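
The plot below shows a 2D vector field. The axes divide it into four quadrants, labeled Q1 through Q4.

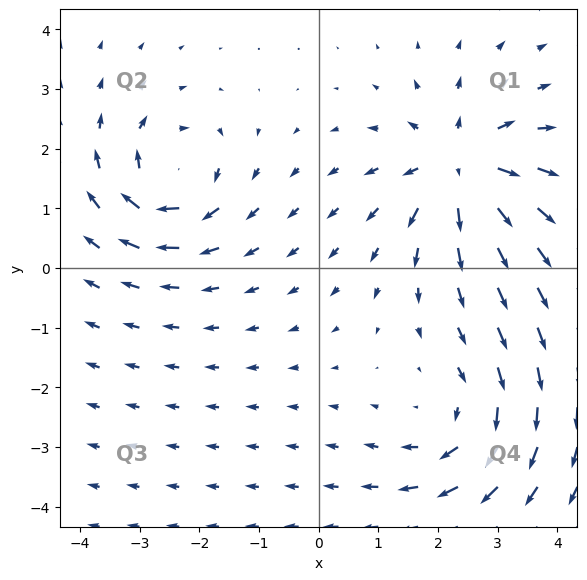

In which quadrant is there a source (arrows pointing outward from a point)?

The source sits at approximately (2.4, 1.7), which lies in quadrant Q1. The divergence there is about +6, positive as expected for a source.

Q1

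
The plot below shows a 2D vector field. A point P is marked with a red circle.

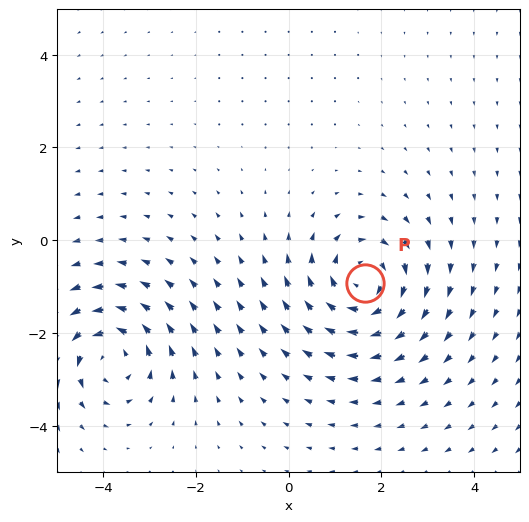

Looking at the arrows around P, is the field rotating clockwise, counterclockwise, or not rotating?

Near P at (1.6, -0.9) the arrows circulate clockwise. The curl (z-component) there is about -4; negative curl means clockwise rotation.

clockwise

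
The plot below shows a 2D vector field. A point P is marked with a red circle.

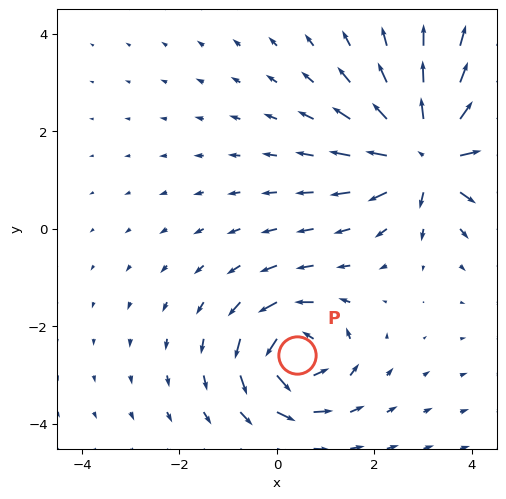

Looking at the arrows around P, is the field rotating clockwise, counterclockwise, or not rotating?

counterclockwise

Near P at (0.4, -2.6) the arrows circulate counterclockwise. The curl (z-component) there is about +5; positive curl means counterclockwise rotation.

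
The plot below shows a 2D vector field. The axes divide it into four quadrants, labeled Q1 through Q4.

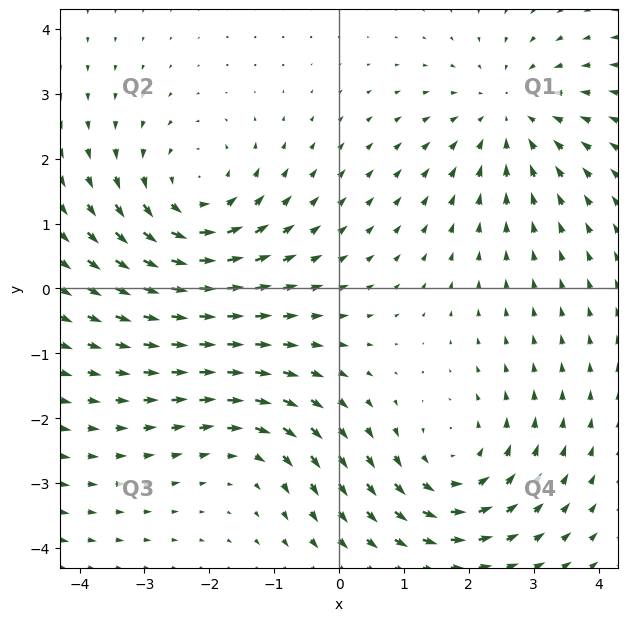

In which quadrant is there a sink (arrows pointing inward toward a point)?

The sink sits at approximately (2.6, 2.7), which lies in quadrant Q1. The divergence there is about -3, negative as expected for a sink.

Q1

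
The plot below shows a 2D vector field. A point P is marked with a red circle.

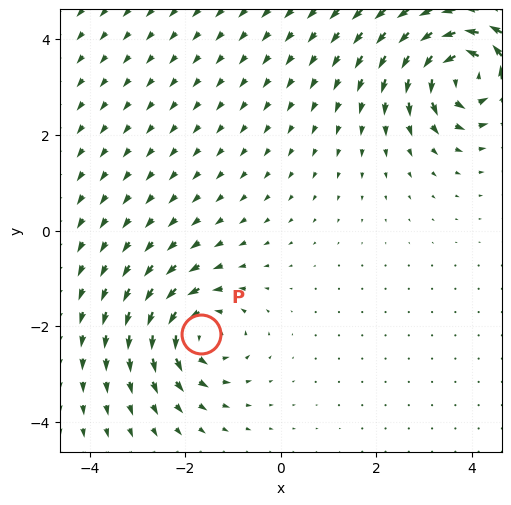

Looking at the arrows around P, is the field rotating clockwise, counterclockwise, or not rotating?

counterclockwise

Near P at (-1.7, -2.2) the arrows circulate counterclockwise. The curl (z-component) there is about +4; positive curl means counterclockwise rotation.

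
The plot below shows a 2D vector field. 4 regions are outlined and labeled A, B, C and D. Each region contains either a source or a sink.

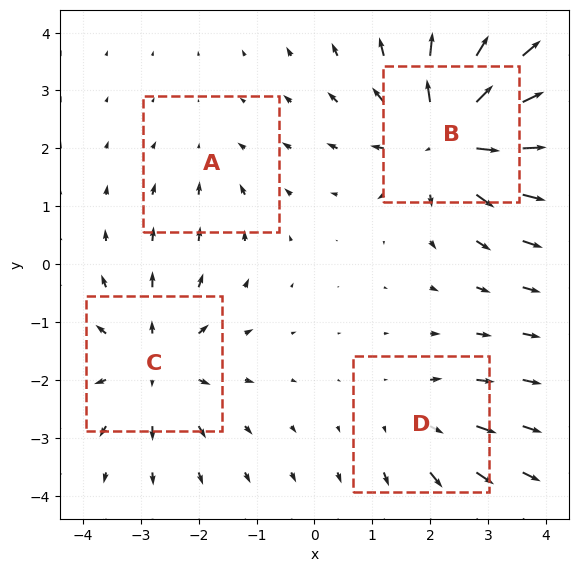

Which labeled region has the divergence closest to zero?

A

Divergence at each region's feature centre — A: about -2, B: about +8, C: about +5, D: about +3. Region A is closest to zero.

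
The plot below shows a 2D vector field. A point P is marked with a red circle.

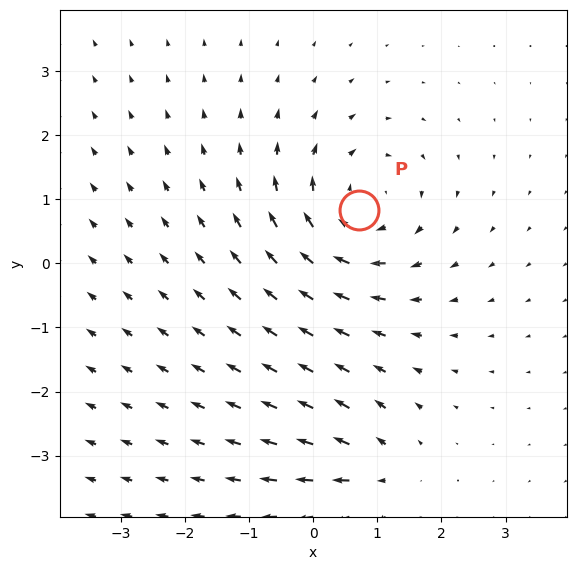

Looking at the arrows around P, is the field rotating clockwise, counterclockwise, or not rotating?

Near P at (0.7, 0.8) the arrows circulate clockwise. The curl (z-component) there is about -4; negative curl means clockwise rotation.

clockwise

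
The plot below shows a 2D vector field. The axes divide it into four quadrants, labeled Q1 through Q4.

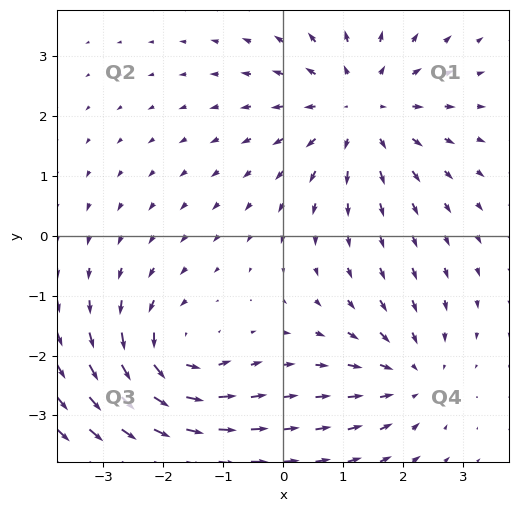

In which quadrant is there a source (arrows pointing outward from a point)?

The source sits at approximately (1.3, 2.1), which lies in quadrant Q1. The divergence there is about +3, positive as expected for a source.

Q1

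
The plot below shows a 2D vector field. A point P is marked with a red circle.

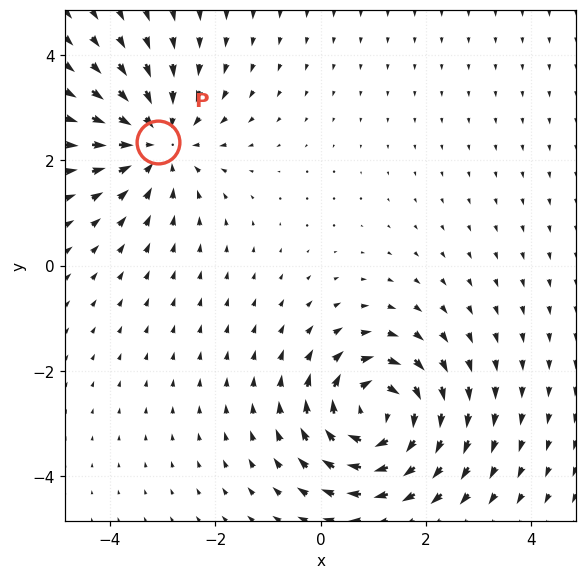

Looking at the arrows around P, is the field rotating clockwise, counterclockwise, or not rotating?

not rotating

Near P at (-3.1, 2.4) the arrows show no circulation. The curl there is ≈0.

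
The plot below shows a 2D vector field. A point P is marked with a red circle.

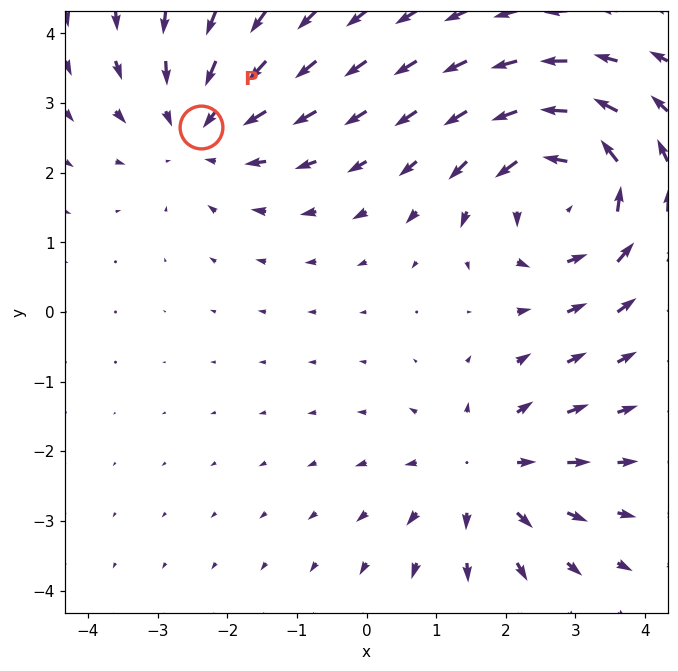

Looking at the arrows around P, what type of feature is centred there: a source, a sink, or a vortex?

sink

At P (-2.4, 2.7) the arrows converge inward. Divergence about -3, curl ≈0 — negative divergence with near-zero curl is a sink.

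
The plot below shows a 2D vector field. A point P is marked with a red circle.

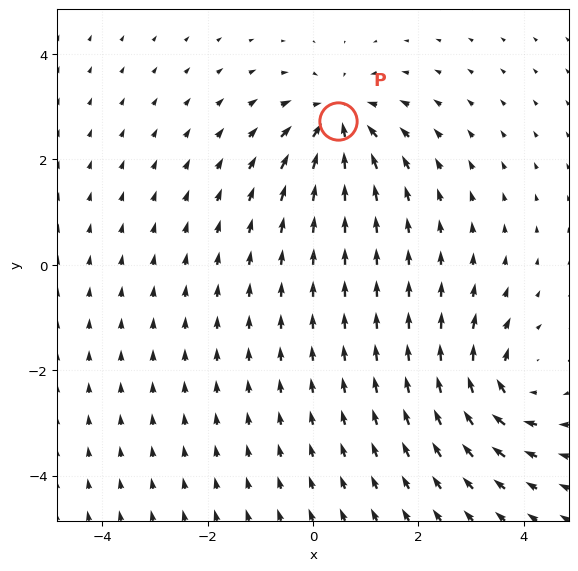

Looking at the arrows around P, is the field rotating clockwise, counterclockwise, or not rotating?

not rotating

Near P at (0.5, 2.7) the arrows show no circulation. The curl there is ≈0.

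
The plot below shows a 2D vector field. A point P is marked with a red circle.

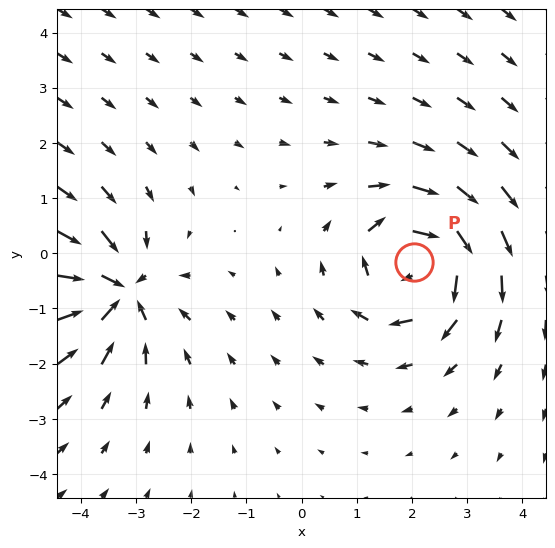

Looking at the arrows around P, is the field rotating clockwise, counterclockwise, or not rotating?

Near P at (2.0, -0.2) the arrows circulate clockwise. The curl (z-component) there is about -7; negative curl means clockwise rotation.

clockwise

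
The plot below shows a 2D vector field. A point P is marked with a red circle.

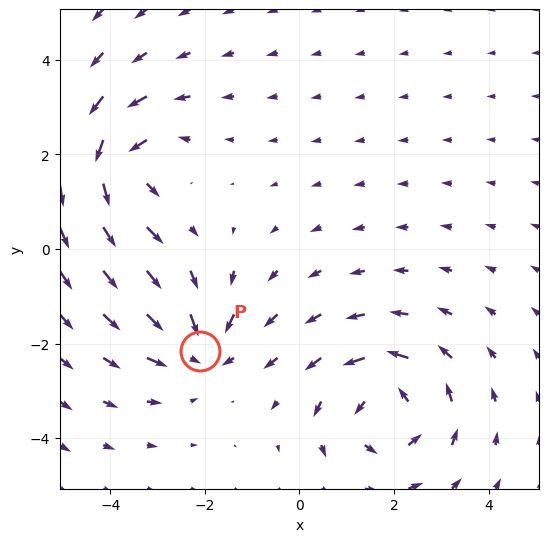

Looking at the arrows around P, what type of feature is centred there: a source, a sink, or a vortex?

At P (-2.1, -2.1) the arrows converge inward. Divergence about -4, curl ≈0 — negative divergence with near-zero curl is a sink.

sink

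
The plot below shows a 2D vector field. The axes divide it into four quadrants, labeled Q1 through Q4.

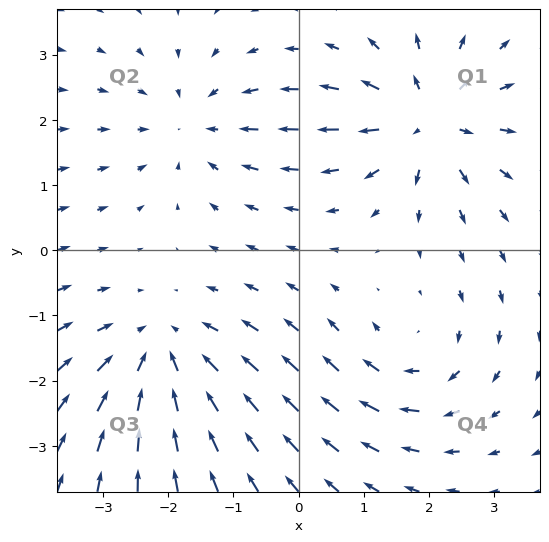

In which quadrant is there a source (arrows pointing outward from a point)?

The source sits at approximately (2.0, 2.0), which lies in quadrant Q1. The divergence there is about +6, positive as expected for a source.

Q1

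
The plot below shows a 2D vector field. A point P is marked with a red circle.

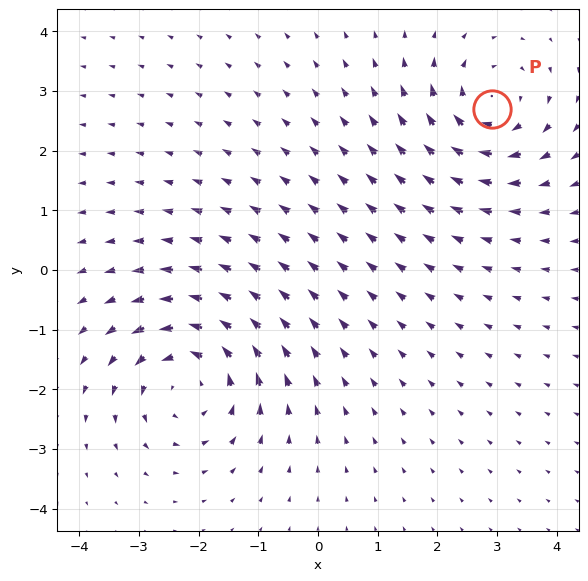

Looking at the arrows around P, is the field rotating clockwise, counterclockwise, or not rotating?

Near P at (2.9, 2.7) the arrows circulate clockwise. The curl (z-component) there is about -5; negative curl means clockwise rotation.

clockwise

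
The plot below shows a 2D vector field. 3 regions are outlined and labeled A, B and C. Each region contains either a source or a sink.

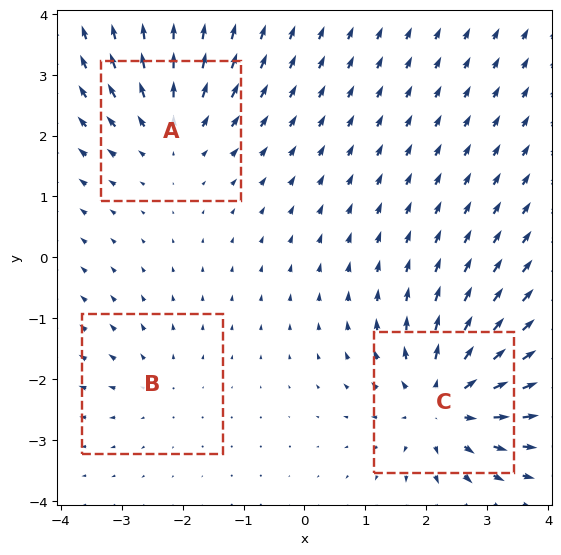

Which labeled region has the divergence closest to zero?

Divergence at each region's feature centre — A: about +3, B: about +2, C: about +5. Region B is closest to zero.

B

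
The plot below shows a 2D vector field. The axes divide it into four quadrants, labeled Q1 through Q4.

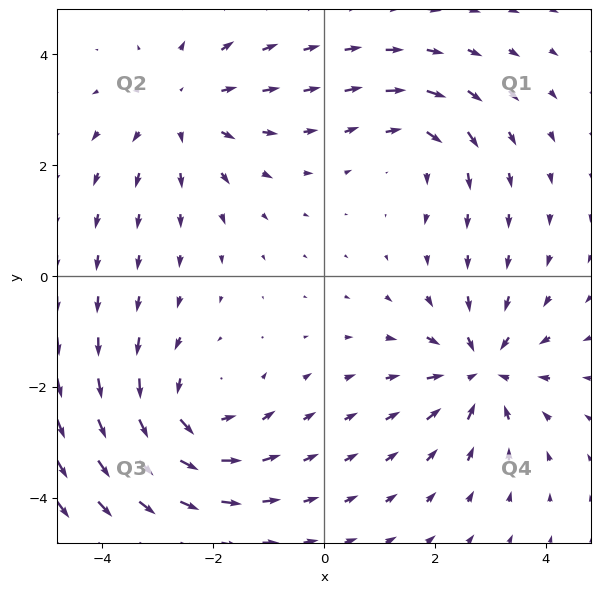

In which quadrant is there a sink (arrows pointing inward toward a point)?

The sink sits at approximately (2.8, -1.7), which lies in quadrant Q4. The divergence there is about -5, negative as expected for a sink.

Q4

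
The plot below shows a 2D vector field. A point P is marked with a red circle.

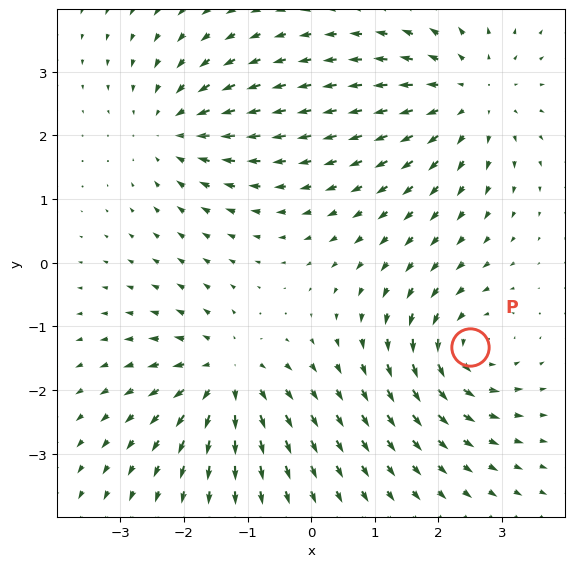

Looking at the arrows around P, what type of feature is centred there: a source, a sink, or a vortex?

vortex

At P (2.5, -1.3) the arrows circulate counterclockwise. Divergence ≈0, curl about +5 — near-zero divergence with nonzero curl is a vortex.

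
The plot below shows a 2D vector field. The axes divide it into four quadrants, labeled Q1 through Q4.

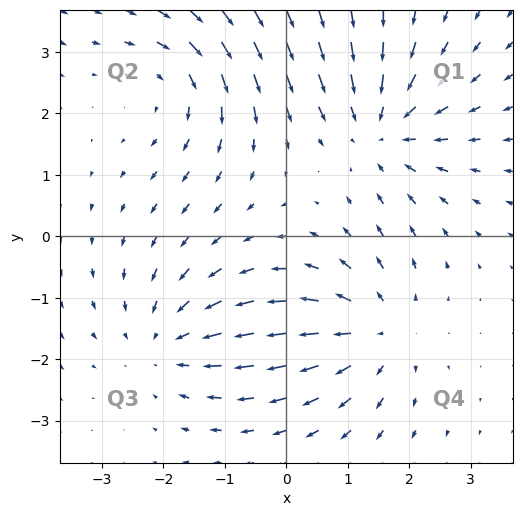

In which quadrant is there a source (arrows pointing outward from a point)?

The source sits at approximately (1.5, -1.5), which lies in quadrant Q4. The divergence there is about +3, positive as expected for a source.

Q4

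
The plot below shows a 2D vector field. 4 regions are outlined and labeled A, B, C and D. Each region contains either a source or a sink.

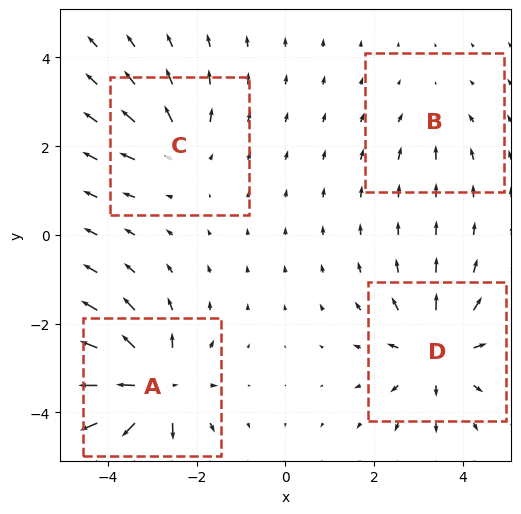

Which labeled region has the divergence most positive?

A

Divergence at each region's feature centre — A: about +8, B: about -2, C: about +4, D: about +6. Region A is most positive.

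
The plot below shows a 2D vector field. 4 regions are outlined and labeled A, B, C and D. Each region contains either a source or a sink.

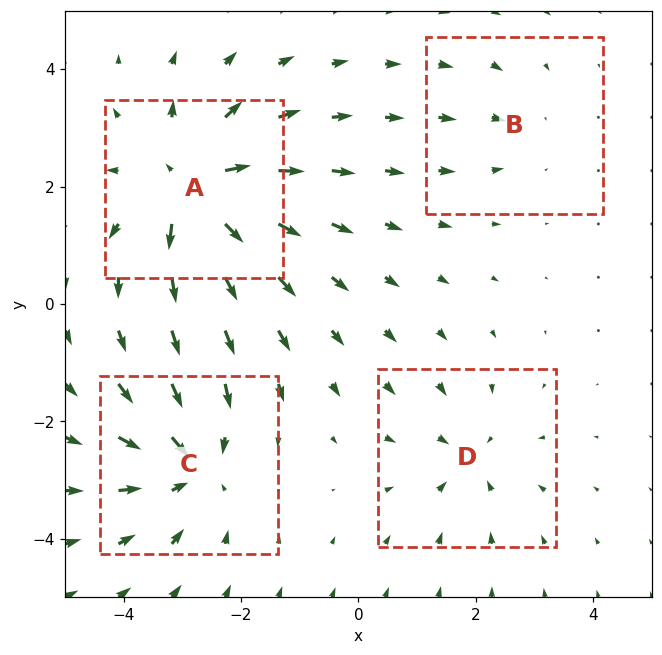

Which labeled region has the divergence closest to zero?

Divergence at each region's feature centre — A: about +7, B: about -2, C: about -5, D: about -3. Region B is closest to zero.

B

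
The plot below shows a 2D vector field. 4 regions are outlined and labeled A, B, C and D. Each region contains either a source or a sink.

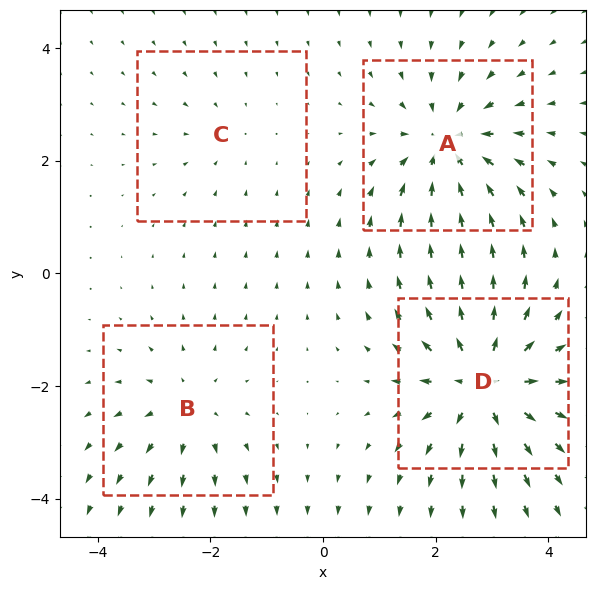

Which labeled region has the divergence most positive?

D

Divergence at each region's feature centre — A: about -6, B: about +4, C: about -2, D: about +7. Region D is most positive.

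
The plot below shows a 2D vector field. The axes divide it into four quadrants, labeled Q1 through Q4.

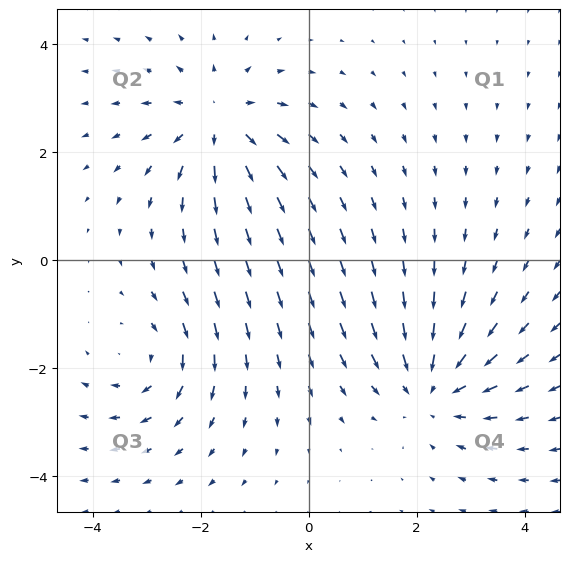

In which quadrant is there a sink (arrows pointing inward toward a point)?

The sink sits at approximately (2.3, -2.3), which lies in quadrant Q4. The divergence there is about -3, negative as expected for a sink.

Q4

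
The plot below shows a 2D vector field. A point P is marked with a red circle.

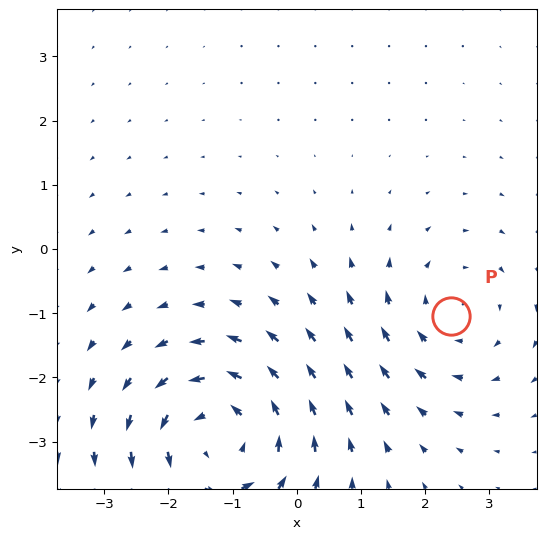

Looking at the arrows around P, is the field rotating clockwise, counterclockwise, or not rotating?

Near P at (2.4, -1.0) the arrows circulate clockwise. The curl (z-component) there is about -2; negative curl means clockwise rotation.

clockwise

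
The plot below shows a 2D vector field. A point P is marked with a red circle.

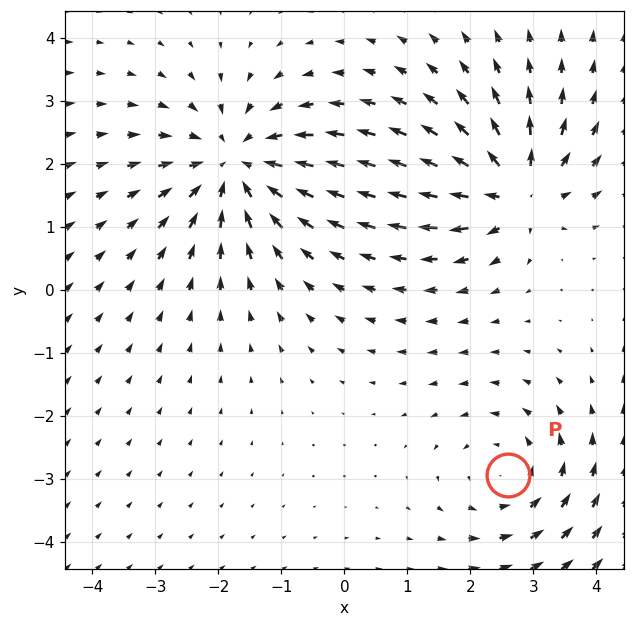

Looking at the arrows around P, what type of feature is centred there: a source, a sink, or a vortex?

At P (2.6, -2.9) the arrows circulate counterclockwise. Divergence ≈0, curl about +3 — near-zero divergence with nonzero curl is a vortex.

vortex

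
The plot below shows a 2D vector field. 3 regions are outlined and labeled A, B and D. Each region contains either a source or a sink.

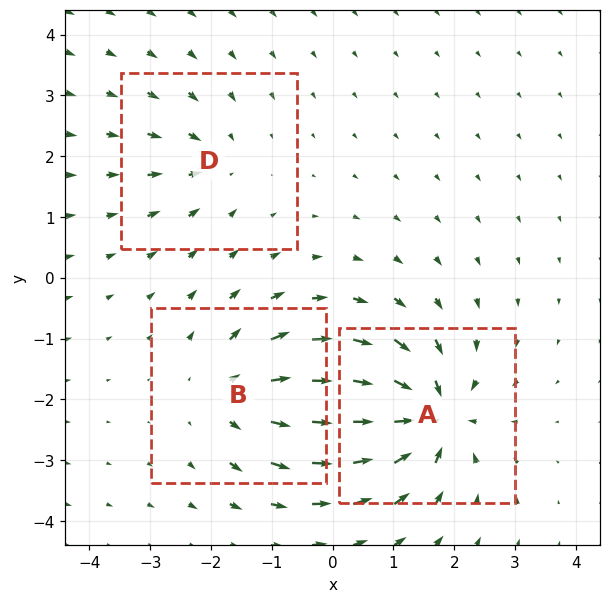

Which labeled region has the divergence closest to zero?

D

Divergence at each region's feature centre — A: about -6, B: about +4, D: about -3. Region D is closest to zero.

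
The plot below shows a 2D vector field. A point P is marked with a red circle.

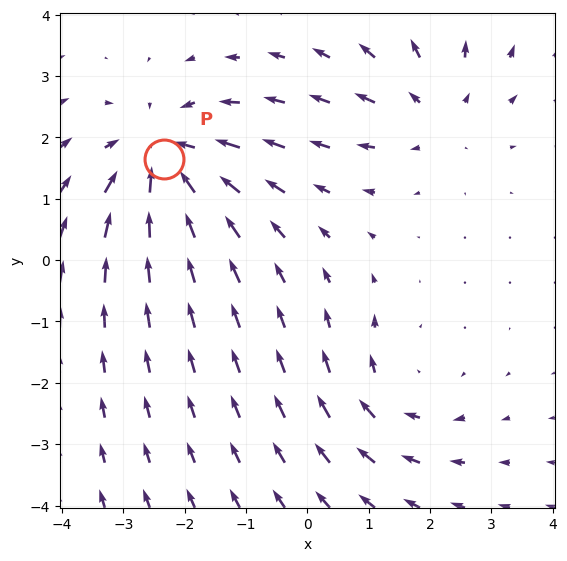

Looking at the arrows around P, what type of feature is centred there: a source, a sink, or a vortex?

At P (-2.3, 1.6) the arrows converge inward. Divergence about -4, curl ≈0 — negative divergence with near-zero curl is a sink.

sink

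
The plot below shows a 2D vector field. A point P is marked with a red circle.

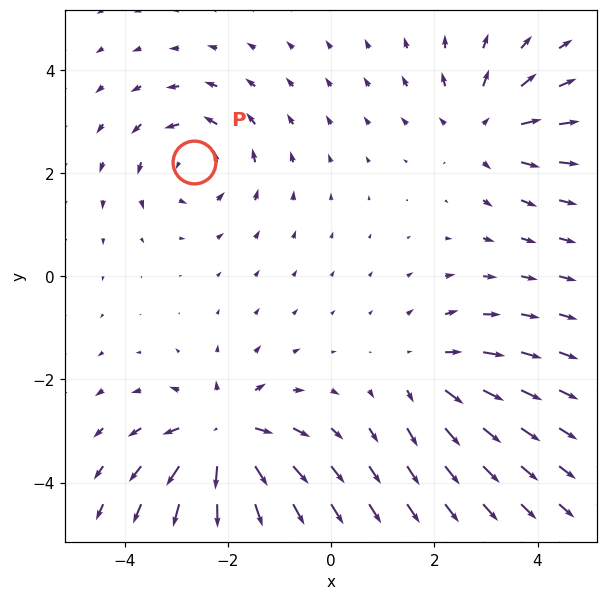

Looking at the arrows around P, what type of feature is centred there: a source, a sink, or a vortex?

vortex

At P (-2.7, 2.2) the arrows circulate counterclockwise. Divergence ≈0, curl about +4 — near-zero divergence with nonzero curl is a vortex.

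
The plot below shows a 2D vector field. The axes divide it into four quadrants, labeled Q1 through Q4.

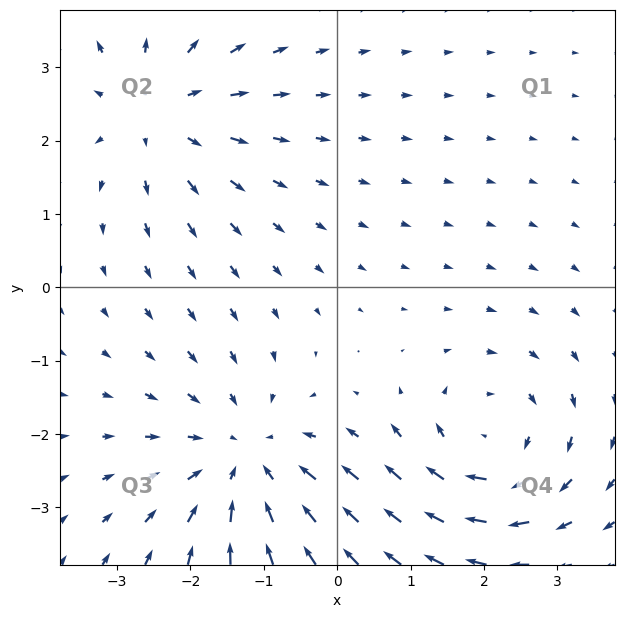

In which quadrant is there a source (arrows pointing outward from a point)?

Q2

The source sits at approximately (-2.5, 2.4), which lies in quadrant Q2. The divergence there is about +3, positive as expected for a source.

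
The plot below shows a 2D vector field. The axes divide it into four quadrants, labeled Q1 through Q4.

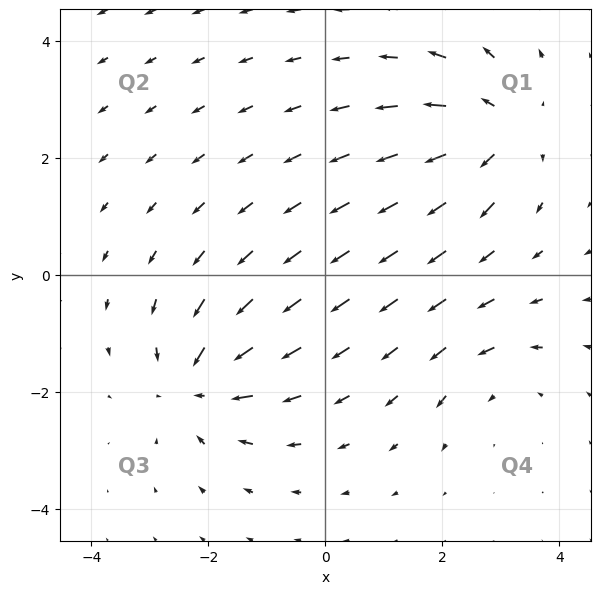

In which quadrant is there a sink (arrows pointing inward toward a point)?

The sink sits at approximately (-2.2, -1.9), which lies in quadrant Q3. The divergence there is about -5, negative as expected for a sink.

Q3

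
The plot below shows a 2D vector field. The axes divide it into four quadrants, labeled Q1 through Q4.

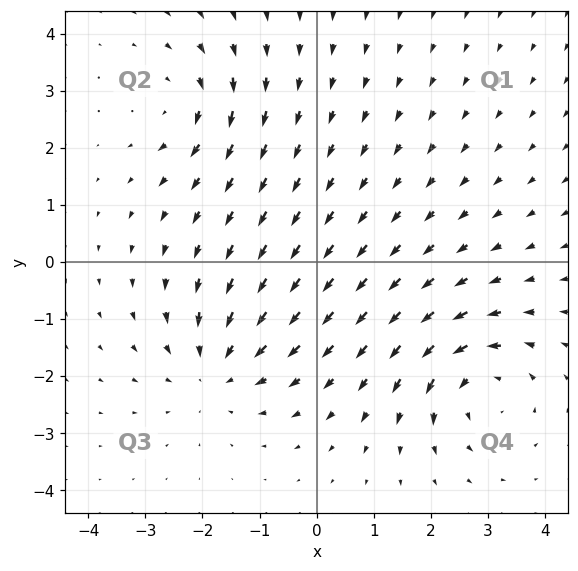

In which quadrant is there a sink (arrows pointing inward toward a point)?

The sink sits at approximately (-1.7, -1.9), which lies in quadrant Q3. The divergence there is about -4, negative as expected for a sink.

Q3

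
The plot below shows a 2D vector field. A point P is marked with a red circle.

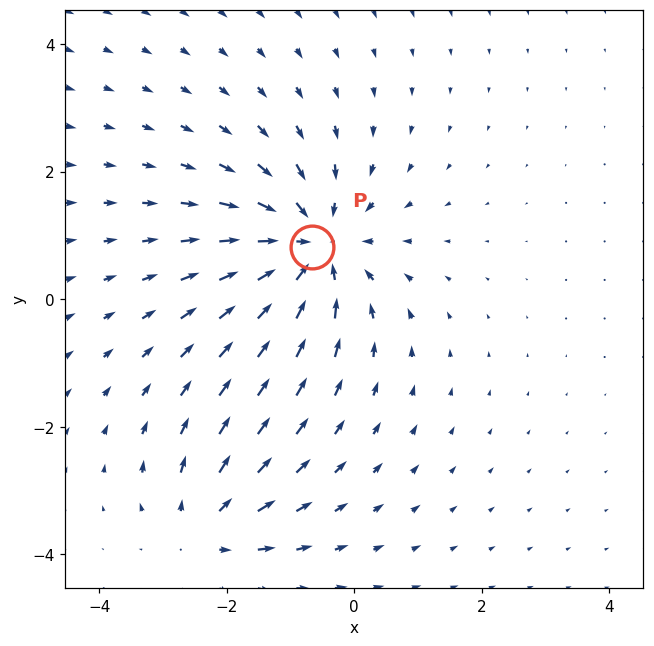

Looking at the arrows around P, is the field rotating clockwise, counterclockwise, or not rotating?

Near P at (-0.7, 0.8) the arrows show no circulation. The curl there is ≈0.

not rotating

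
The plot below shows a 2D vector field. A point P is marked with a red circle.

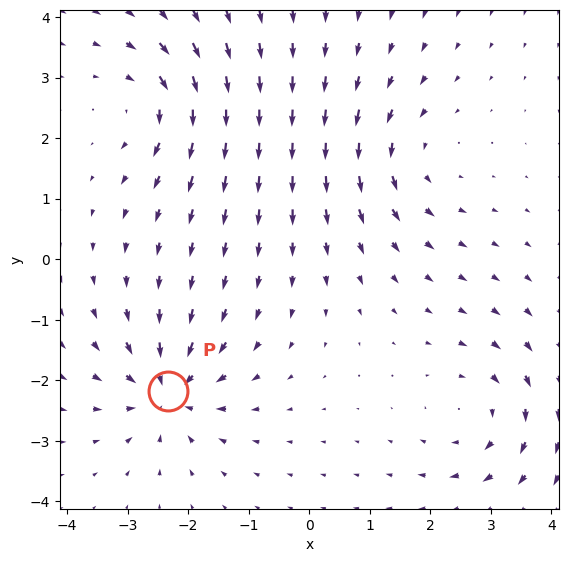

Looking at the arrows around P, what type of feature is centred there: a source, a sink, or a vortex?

At P (-2.3, -2.2) the arrows converge inward. Divergence about -5, curl ≈0 — negative divergence with near-zero curl is a sink.

sink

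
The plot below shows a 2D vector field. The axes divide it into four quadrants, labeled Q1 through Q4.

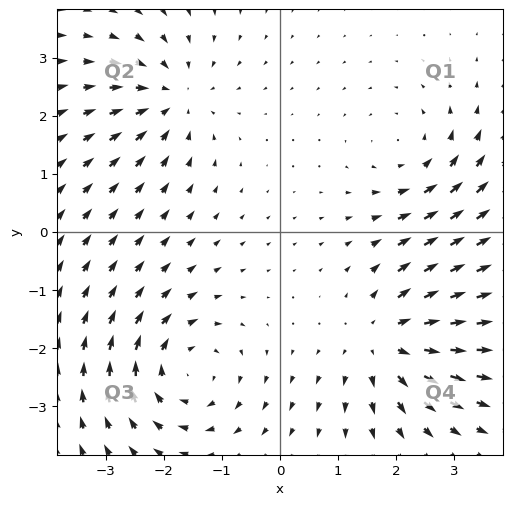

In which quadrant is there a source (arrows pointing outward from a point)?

Q4

The source sits at approximately (1.8, -1.9), which lies in quadrant Q4. The divergence there is about +4, positive as expected for a source.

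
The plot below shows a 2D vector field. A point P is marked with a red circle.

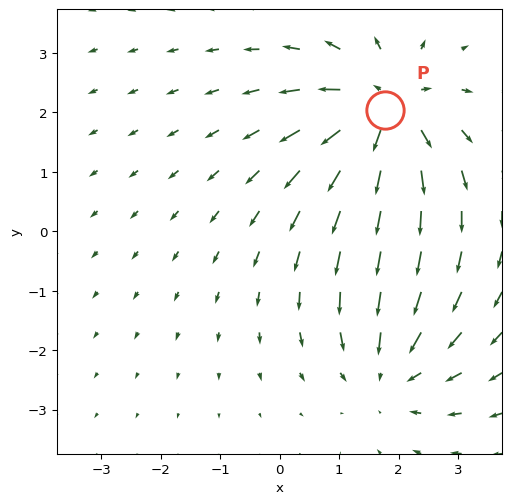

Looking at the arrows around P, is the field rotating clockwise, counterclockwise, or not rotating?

Near P at (1.8, 2.0) the arrows show no circulation. The curl there is ≈0.

not rotating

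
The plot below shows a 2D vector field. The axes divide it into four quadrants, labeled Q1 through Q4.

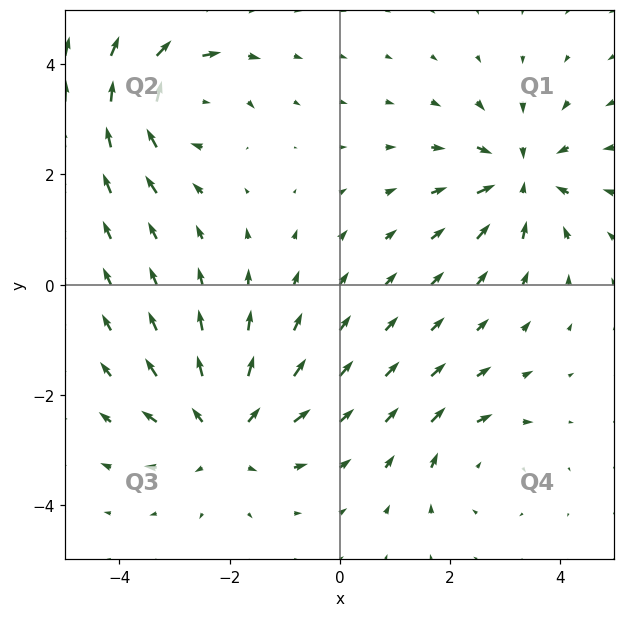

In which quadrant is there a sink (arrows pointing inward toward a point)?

The sink sits at approximately (3.3, 1.9), which lies in quadrant Q1. The divergence there is about -5, negative as expected for a sink.

Q1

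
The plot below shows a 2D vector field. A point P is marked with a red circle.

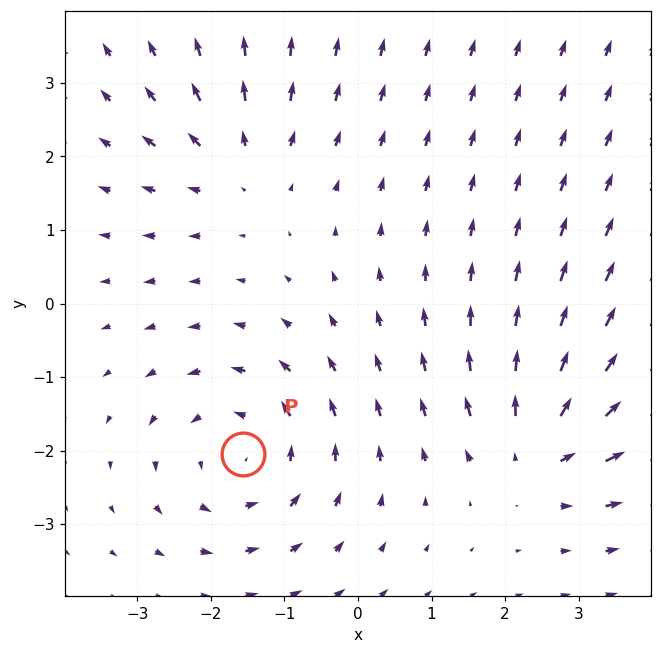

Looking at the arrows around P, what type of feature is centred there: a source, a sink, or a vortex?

At P (-1.6, -2.0) the arrows circulate counterclockwise. Divergence ≈0, curl about +4 — near-zero divergence with nonzero curl is a vortex.

vortex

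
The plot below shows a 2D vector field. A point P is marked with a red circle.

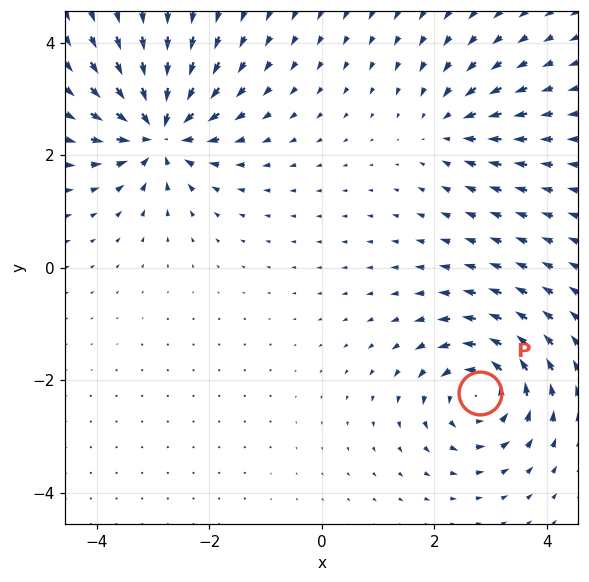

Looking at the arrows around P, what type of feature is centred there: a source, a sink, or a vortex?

At P (2.8, -2.2) the arrows circulate counterclockwise. Divergence ≈0, curl about +6 — near-zero divergence with nonzero curl is a vortex.

vortex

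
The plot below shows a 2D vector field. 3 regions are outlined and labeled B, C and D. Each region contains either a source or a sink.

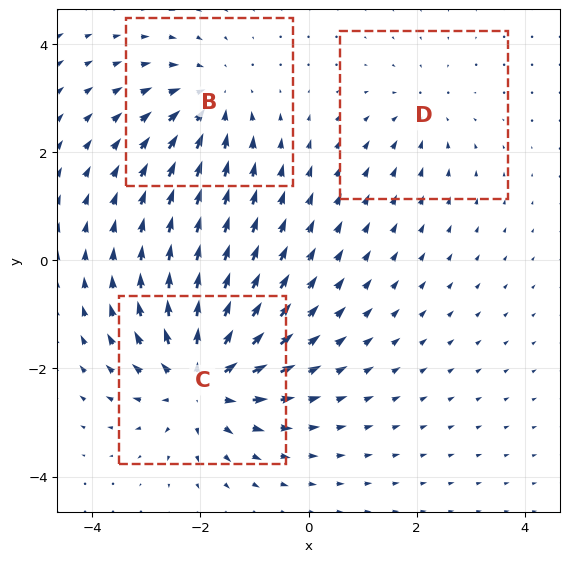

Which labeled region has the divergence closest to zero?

D

Divergence at each region's feature centre — B: about -3, C: about +5, D: about -2. Region D is closest to zero.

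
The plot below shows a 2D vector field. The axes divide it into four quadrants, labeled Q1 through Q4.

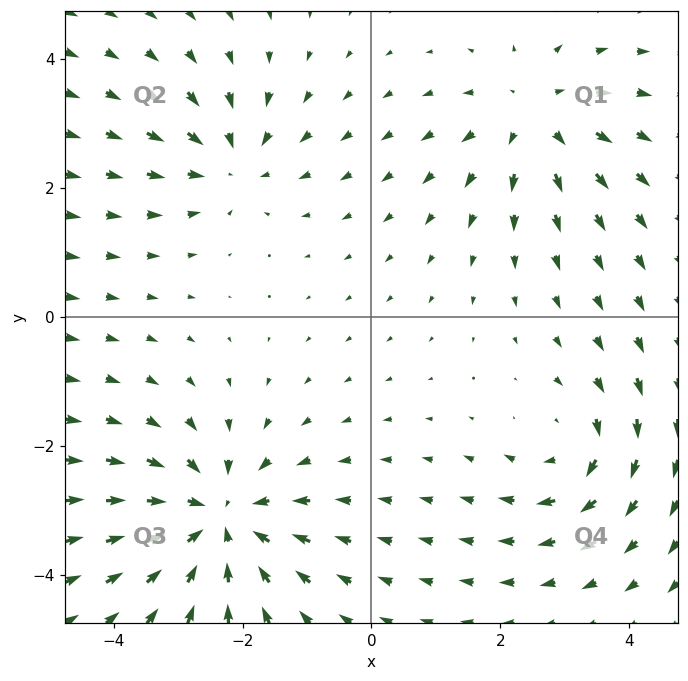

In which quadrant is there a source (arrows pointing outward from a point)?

Q1

The source sits at approximately (2.5, 3.1), which lies in quadrant Q1. The divergence there is about +3, positive as expected for a source.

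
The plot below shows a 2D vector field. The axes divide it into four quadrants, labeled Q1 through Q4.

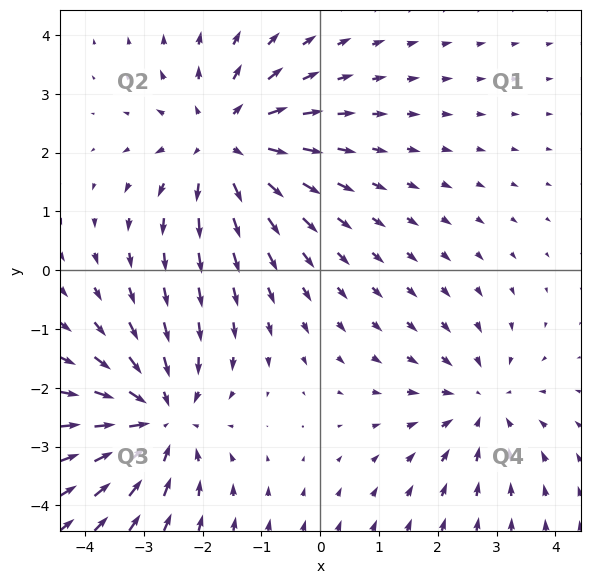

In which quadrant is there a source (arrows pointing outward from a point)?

The source sits at approximately (-1.6, 2.2), which lies in quadrant Q2. The divergence there is about +4, positive as expected for a source.

Q2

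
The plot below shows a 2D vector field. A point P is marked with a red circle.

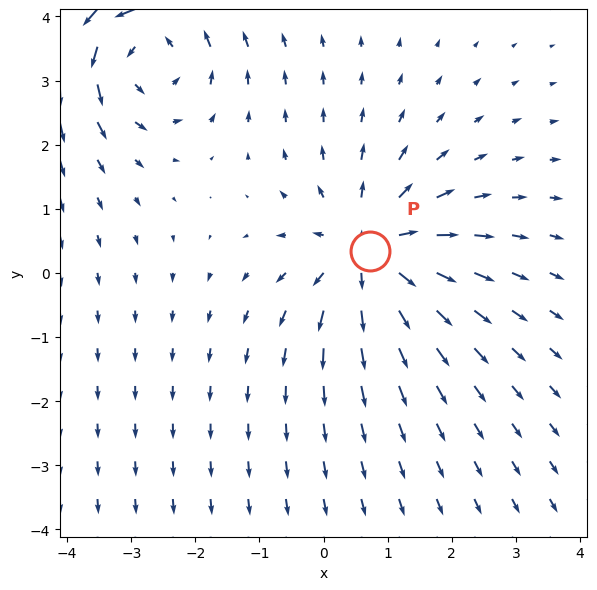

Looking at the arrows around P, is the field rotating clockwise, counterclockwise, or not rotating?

not rotating

Near P at (0.7, 0.3) the arrows show no circulation. The curl there is ≈0.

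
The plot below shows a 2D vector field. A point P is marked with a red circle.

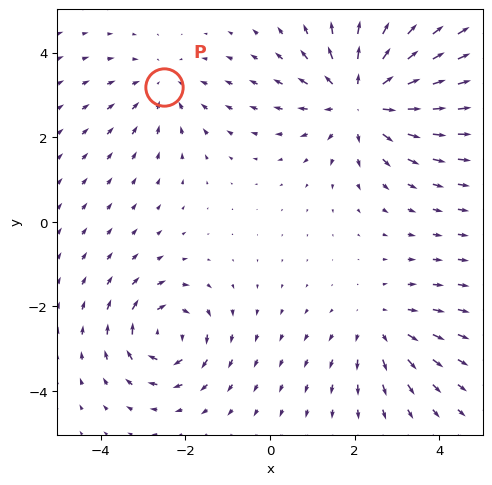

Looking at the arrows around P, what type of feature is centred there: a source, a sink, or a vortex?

sink

At P (-2.5, 3.2) the arrows converge inward. Divergence about -2, curl ≈0 — negative divergence with near-zero curl is a sink.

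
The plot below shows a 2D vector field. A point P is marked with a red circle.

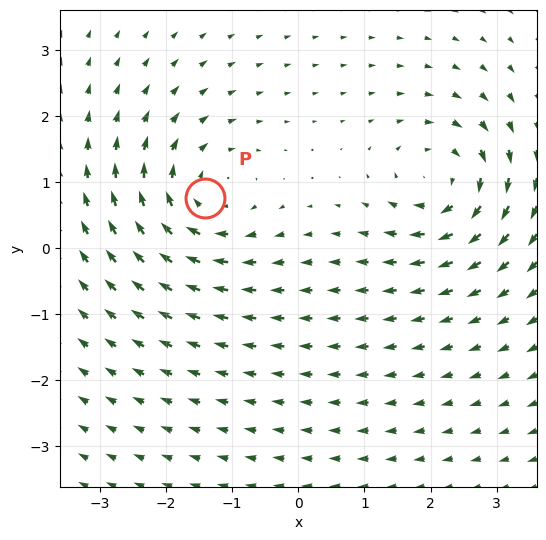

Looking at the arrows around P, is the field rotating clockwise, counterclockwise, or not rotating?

clockwise

Near P at (-1.4, 0.8) the arrows circulate clockwise. The curl (z-component) there is about -5; negative curl means clockwise rotation.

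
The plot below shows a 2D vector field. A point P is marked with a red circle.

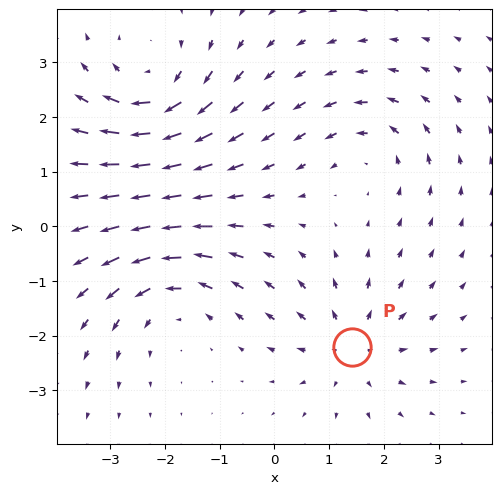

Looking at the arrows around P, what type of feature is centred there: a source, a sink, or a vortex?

At P (1.4, -2.2) the arrows spread outward. Divergence about +4, curl ≈0 — positive divergence with near-zero curl is a source.

source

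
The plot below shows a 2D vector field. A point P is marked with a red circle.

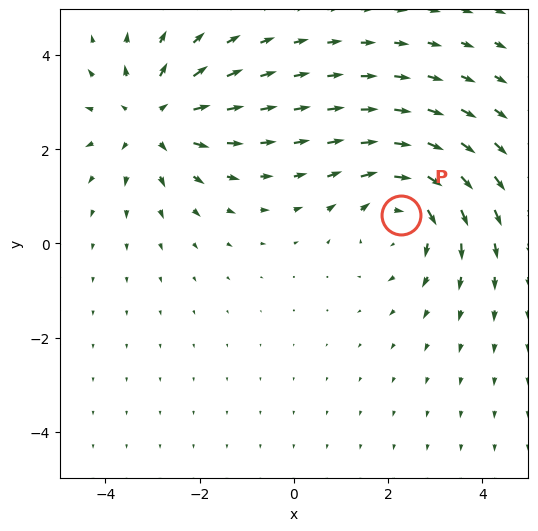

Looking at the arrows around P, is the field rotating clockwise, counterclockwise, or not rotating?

Near P at (2.3, 0.6) the arrows circulate clockwise. The curl (z-component) there is about -4; negative curl means clockwise rotation.

clockwise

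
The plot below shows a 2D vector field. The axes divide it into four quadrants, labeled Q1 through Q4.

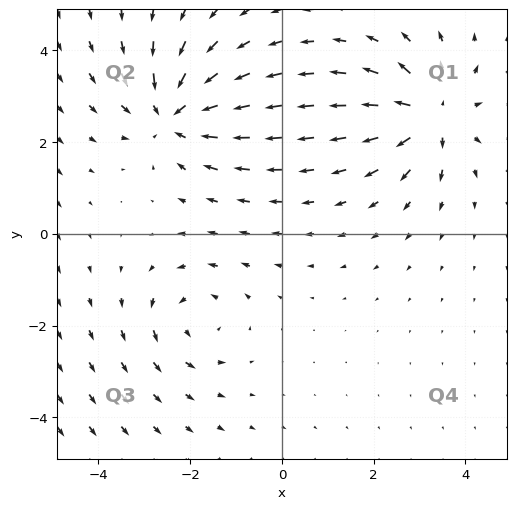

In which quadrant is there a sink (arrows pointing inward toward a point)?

Q2

The sink sits at approximately (-2.4, 2.6), which lies in quadrant Q2. The divergence there is about -5, negative as expected for a sink.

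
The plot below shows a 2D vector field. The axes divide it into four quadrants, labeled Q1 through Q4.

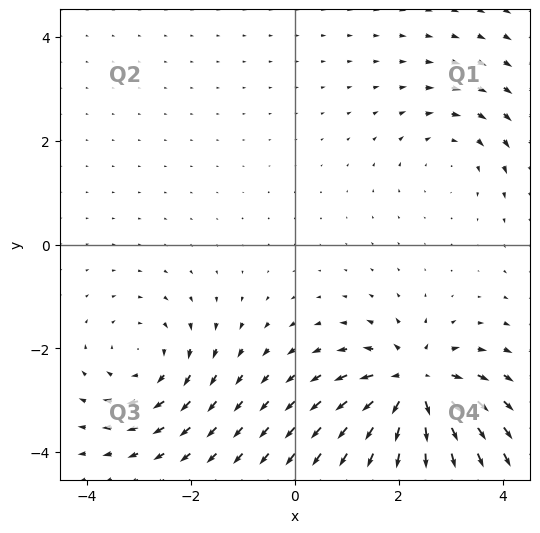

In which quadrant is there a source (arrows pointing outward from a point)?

The source sits at approximately (2.3, -2.7), which lies in quadrant Q4. The divergence there is about +6, positive as expected for a source.

Q4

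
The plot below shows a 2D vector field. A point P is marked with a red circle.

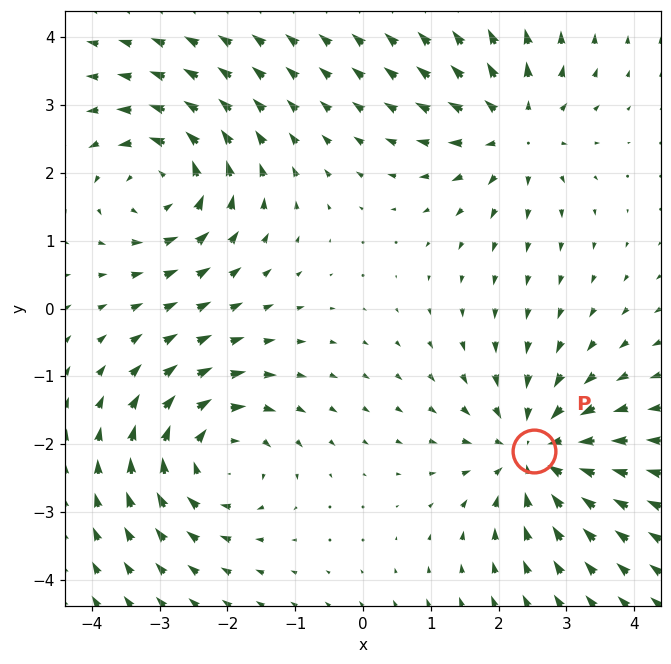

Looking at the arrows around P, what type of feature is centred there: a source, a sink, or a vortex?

At P (2.5, -2.1) the arrows converge inward. Divergence about -4, curl ≈0 — negative divergence with near-zero curl is a sink.

sink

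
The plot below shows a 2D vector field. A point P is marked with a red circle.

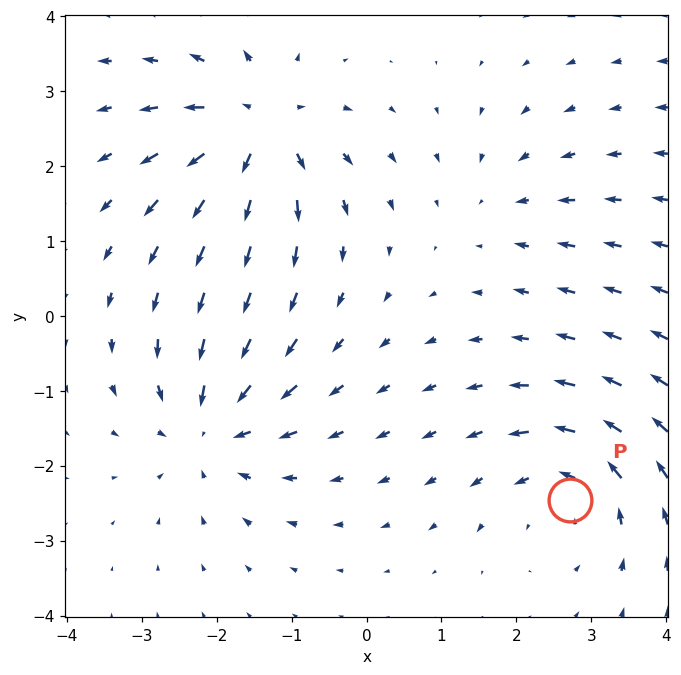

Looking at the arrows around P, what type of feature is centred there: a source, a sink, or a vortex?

At P (2.7, -2.5) the arrows circulate counterclockwise. Divergence ≈0, curl about +4 — near-zero divergence with nonzero curl is a vortex.

vortex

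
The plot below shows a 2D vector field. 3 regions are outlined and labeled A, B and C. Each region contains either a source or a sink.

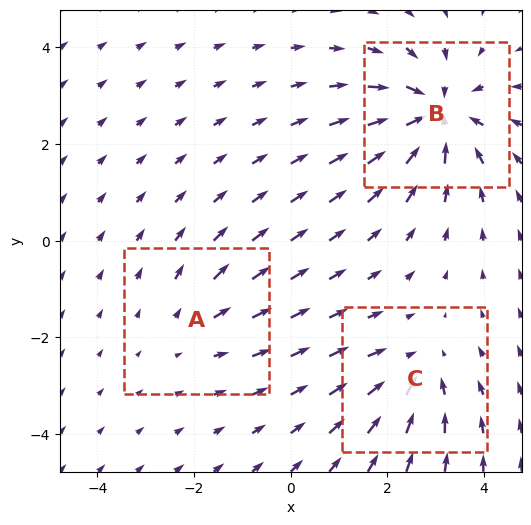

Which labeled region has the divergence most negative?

B

Divergence at each region's feature centre — A: about +2, B: about -5, C: about -3. Region B is most negative.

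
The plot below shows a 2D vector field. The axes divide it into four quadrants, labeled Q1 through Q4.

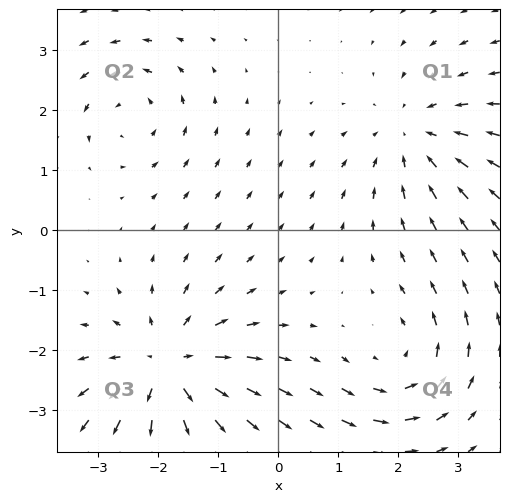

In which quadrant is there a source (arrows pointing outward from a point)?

The source sits at approximately (-1.8, -2.3), which lies in quadrant Q3. The divergence there is about +6, positive as expected for a source.

Q3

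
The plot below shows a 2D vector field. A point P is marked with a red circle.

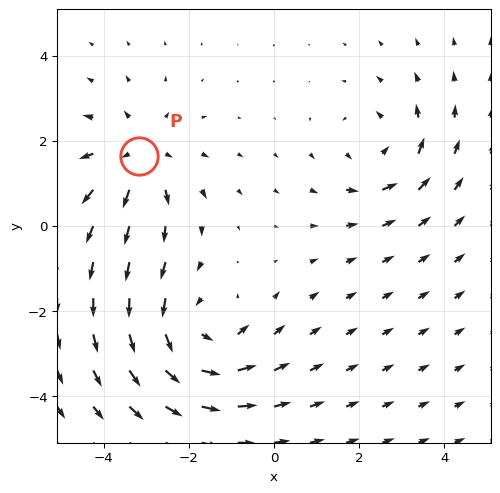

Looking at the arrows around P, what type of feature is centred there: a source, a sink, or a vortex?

At P (-3.2, 1.6) the arrows spread outward. Divergence about +3, curl ≈0 — positive divergence with near-zero curl is a source.

source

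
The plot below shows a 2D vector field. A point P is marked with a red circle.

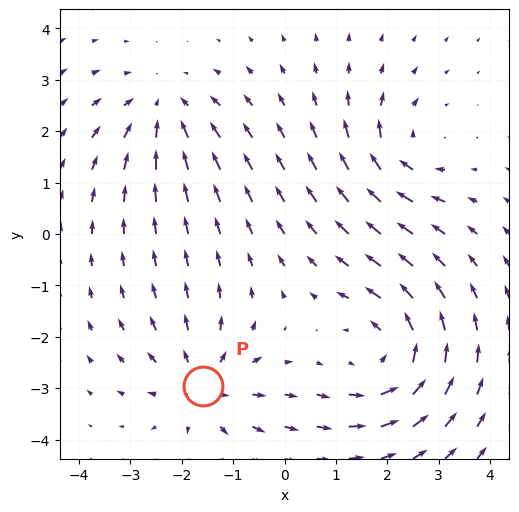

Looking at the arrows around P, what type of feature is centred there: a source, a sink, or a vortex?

At P (-1.6, -3.0) the arrows spread outward. Divergence about +4, curl ≈0 — positive divergence with near-zero curl is a source.

source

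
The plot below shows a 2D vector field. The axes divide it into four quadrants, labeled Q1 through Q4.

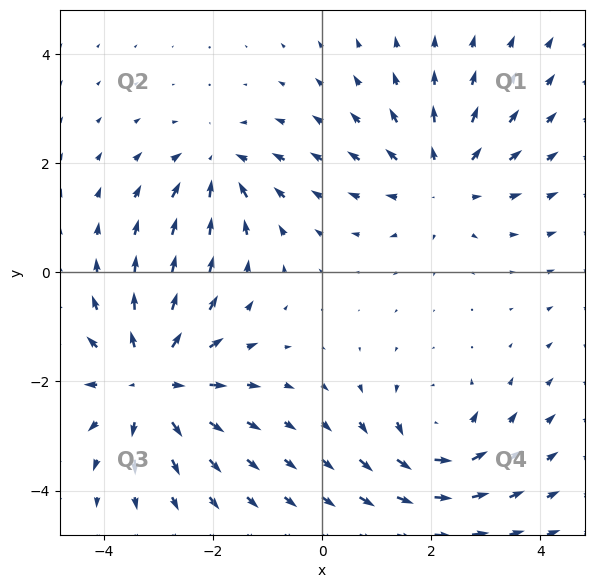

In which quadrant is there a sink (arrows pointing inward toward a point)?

Q2

The sink sits at approximately (-1.9, 1.9), which lies in quadrant Q2. The divergence there is about -4, negative as expected for a sink.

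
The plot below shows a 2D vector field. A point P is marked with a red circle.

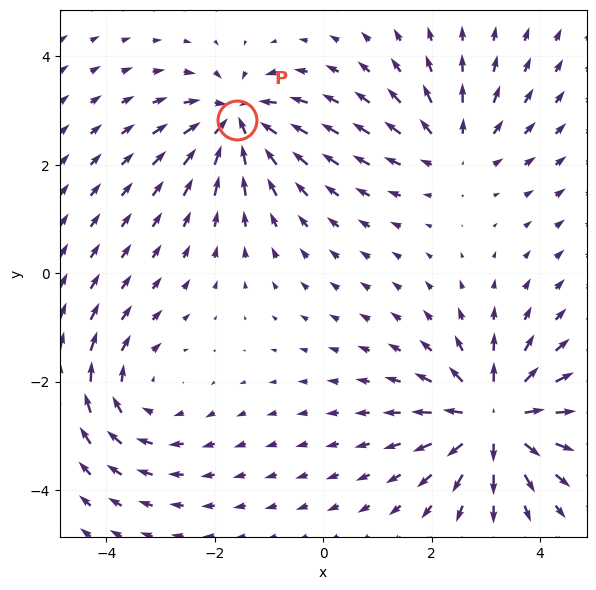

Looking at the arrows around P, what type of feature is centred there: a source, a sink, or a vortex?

sink

At P (-1.6, 2.8) the arrows converge inward. Divergence about -5, curl ≈0 — negative divergence with near-zero curl is a sink.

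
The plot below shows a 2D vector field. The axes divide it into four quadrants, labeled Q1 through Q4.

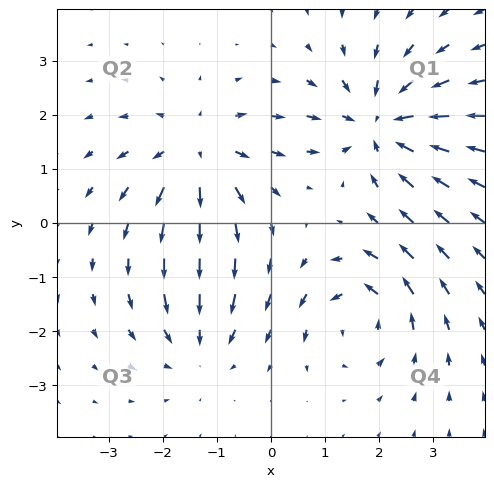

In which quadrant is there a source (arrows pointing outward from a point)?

The source sits at approximately (-1.3, 1.3), which lies in quadrant Q2. The divergence there is about +4, positive as expected for a source.

Q2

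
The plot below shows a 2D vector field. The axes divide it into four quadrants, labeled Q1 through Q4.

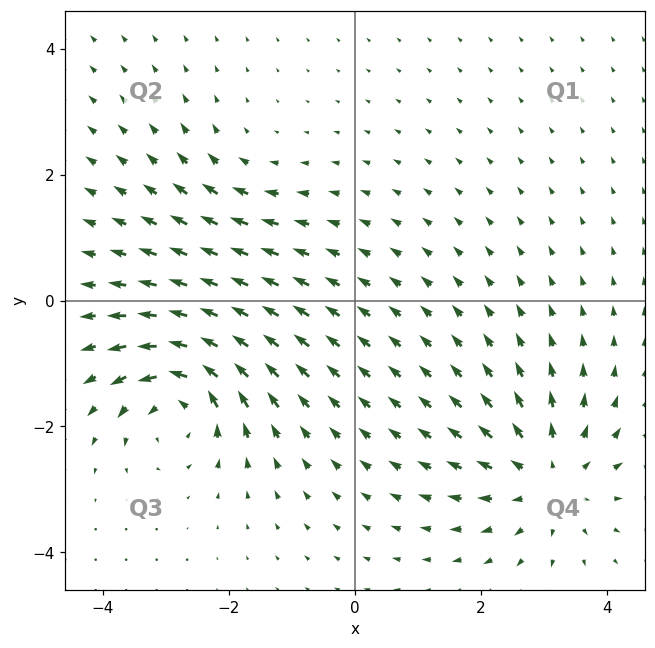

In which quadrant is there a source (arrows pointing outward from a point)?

Q4

The source sits at approximately (3.1, -2.8), which lies in quadrant Q4. The divergence there is about +5, positive as expected for a source.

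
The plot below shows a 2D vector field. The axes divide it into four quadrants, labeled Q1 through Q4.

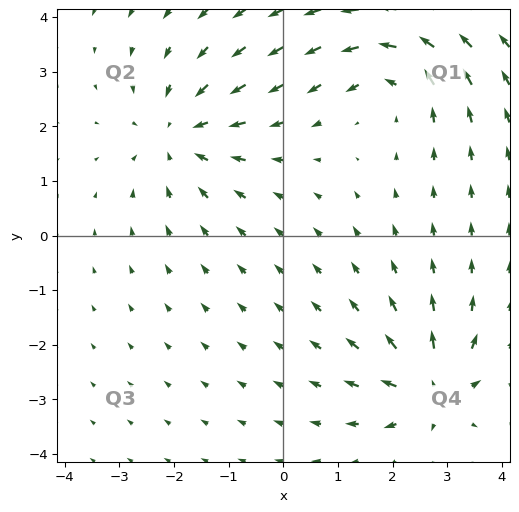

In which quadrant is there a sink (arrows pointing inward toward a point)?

The sink sits at approximately (-1.9, 1.8), which lies in quadrant Q2. The divergence there is about -4, negative as expected for a sink.

Q2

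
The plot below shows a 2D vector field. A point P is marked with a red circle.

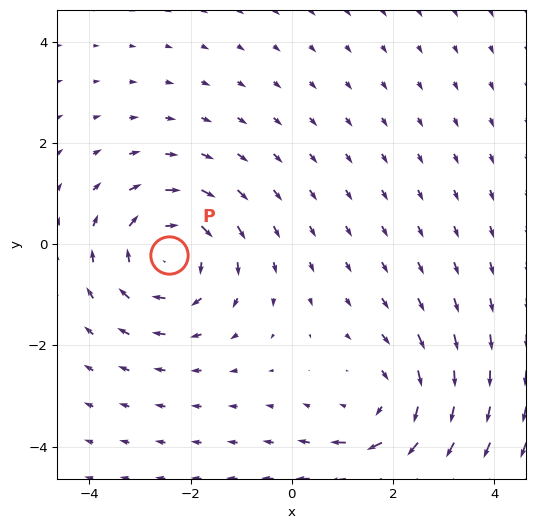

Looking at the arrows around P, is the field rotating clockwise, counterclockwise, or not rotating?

clockwise

Near P at (-2.4, -0.2) the arrows circulate clockwise. The curl (z-component) there is about -3; negative curl means clockwise rotation.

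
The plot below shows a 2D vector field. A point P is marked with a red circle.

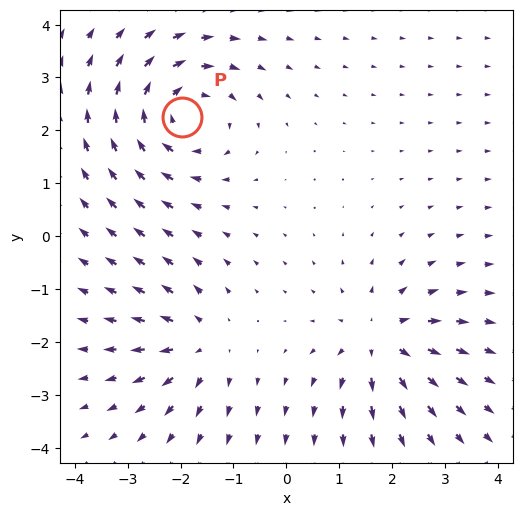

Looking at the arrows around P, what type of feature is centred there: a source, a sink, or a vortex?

At P (-2.0, 2.3) the arrows circulate clockwise. Divergence ≈0, curl about -5 — near-zero divergence with nonzero curl is a vortex.

vortex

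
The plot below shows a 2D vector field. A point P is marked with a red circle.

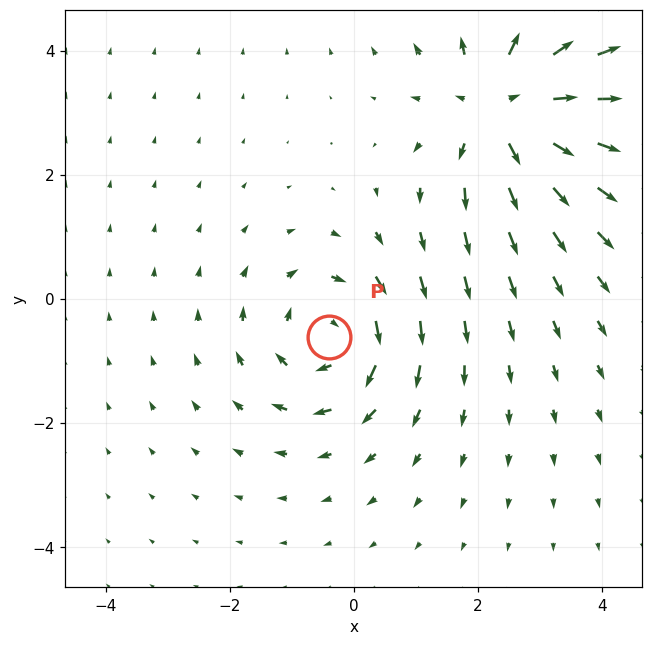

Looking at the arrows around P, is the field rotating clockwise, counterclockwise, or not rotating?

clockwise

Near P at (-0.4, -0.6) the arrows circulate clockwise. The curl (z-component) there is about -4; negative curl means clockwise rotation.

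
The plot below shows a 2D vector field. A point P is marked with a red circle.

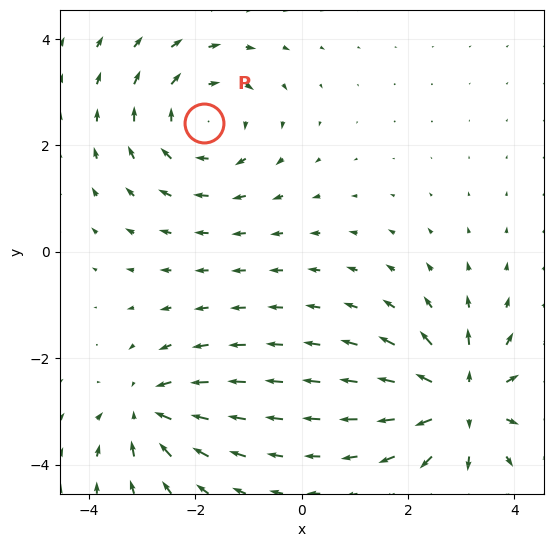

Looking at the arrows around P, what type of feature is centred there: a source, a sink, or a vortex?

vortex

At P (-1.8, 2.4) the arrows circulate clockwise. Divergence ≈0, curl about -3 — near-zero divergence with nonzero curl is a vortex.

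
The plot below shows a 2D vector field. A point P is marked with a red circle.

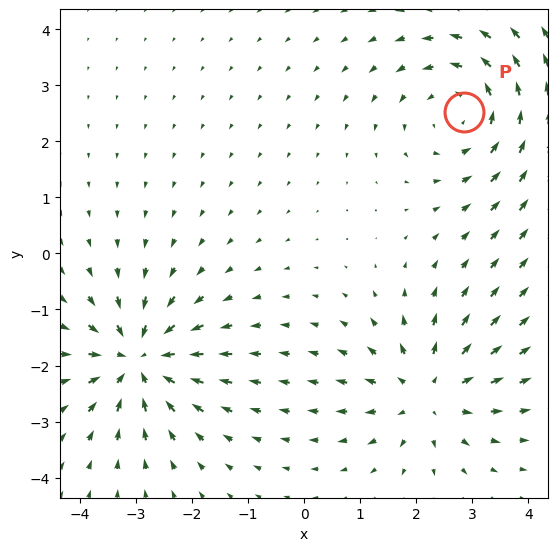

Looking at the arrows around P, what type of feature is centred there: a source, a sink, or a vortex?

vortex

At P (2.8, 2.5) the arrows circulate counterclockwise. Divergence ≈0, curl about +4 — near-zero divergence with nonzero curl is a vortex.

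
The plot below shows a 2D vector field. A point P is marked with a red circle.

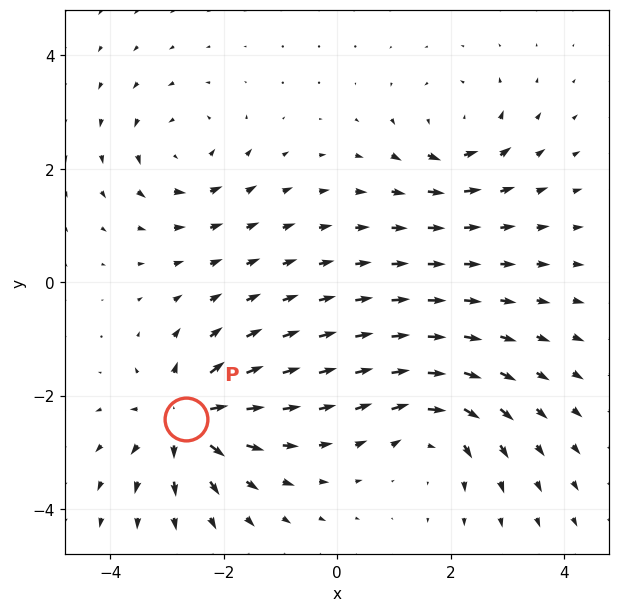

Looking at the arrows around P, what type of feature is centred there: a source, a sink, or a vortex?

At P (-2.7, -2.4) the arrows spread outward. Divergence about +6, curl ≈0 — positive divergence with near-zero curl is a source.

source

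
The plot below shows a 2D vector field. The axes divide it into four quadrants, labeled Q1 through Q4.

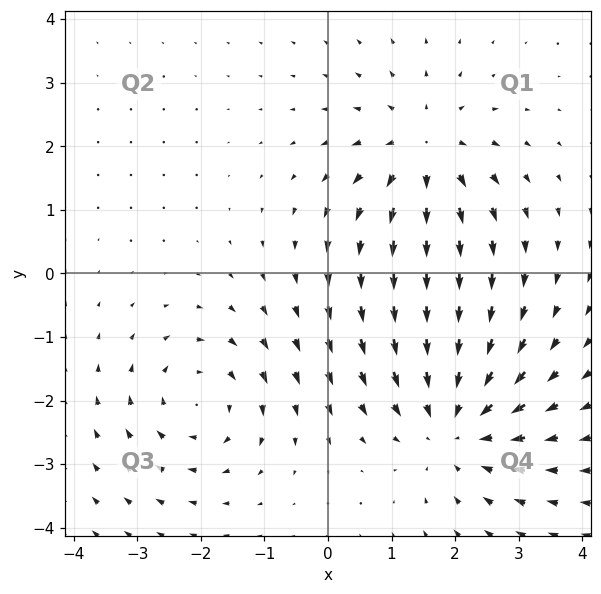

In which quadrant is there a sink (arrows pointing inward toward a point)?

The sink sits at approximately (2.0, -2.4), which lies in quadrant Q4. The divergence there is about -3, negative as expected for a sink.

Q4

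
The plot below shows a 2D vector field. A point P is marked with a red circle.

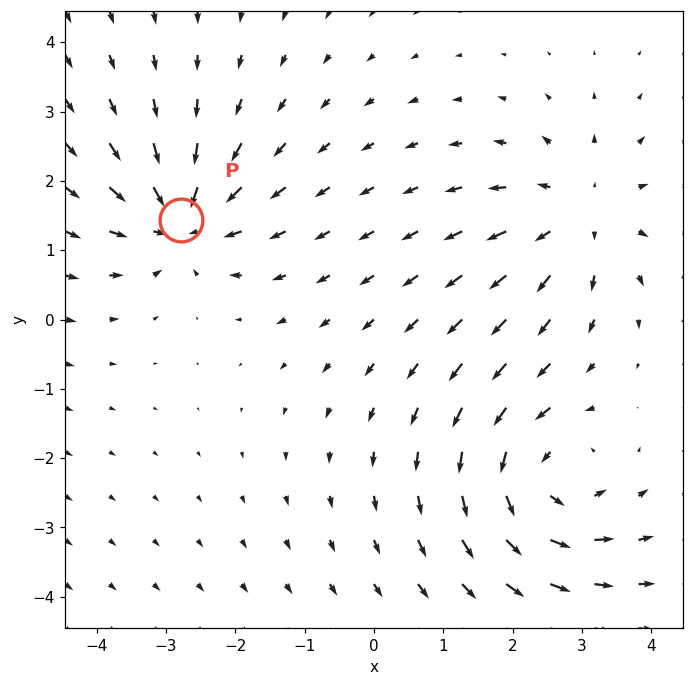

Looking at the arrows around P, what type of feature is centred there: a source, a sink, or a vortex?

At P (-2.8, 1.4) the arrows converge inward. Divergence about -6, curl ≈0 — negative divergence with near-zero curl is a sink.

sink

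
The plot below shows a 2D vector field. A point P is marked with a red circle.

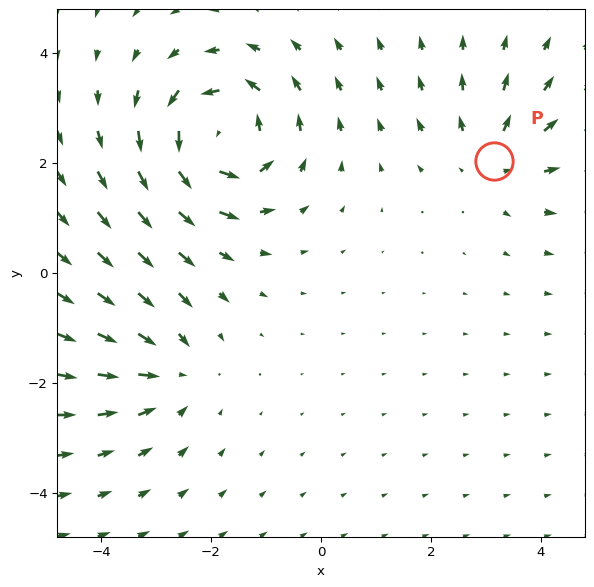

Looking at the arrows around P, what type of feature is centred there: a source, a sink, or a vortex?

source

At P (3.1, 2.0) the arrows spread outward. Divergence about +3, curl ≈0 — positive divergence with near-zero curl is a source.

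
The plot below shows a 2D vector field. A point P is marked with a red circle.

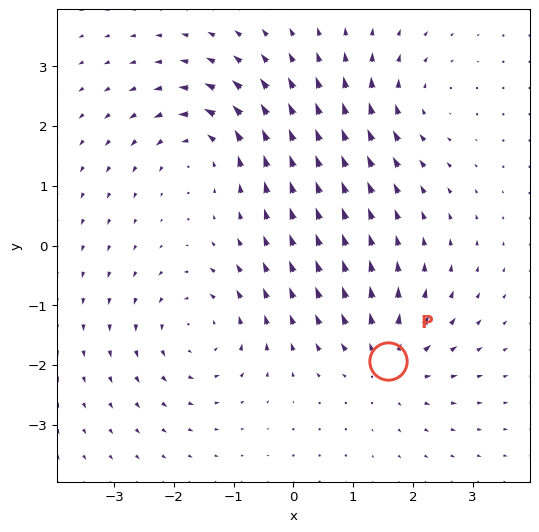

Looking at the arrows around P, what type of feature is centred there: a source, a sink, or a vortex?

At P (1.6, -1.9) the arrows spread outward. Divergence about +5, curl ≈0 — positive divergence with near-zero curl is a source.

source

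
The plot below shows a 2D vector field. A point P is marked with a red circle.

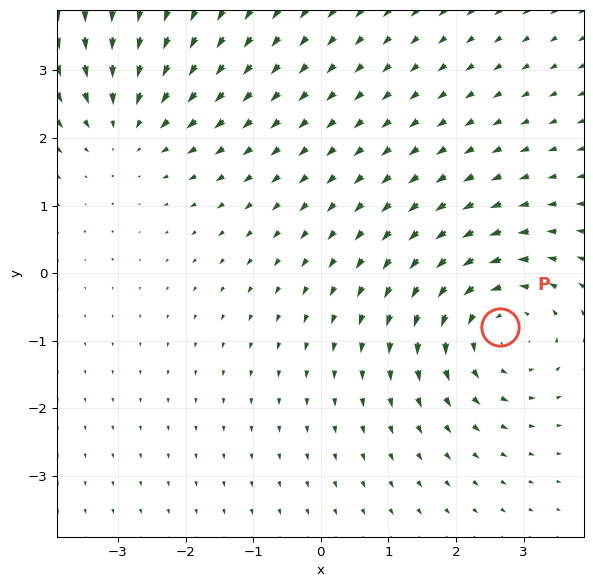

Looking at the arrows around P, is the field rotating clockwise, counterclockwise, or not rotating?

Near P at (2.7, -0.8) the arrows circulate counterclockwise. The curl (z-component) there is about +4; positive curl means counterclockwise rotation.

counterclockwise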